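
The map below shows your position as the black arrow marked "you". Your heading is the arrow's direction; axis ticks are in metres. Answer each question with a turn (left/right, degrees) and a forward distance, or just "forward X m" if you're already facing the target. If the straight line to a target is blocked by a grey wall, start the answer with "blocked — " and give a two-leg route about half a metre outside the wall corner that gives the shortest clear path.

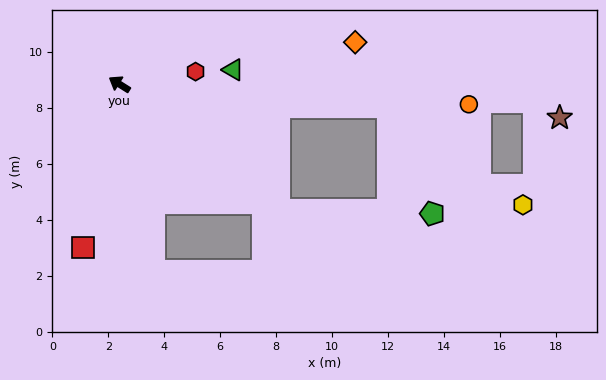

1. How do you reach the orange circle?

turn right 151°, forward 12.5 m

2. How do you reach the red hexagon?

turn right 138°, forward 2.8 m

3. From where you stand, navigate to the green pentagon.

blocked — turn left 174°, forward 7.3 m, then turn left 37°, forward 5.5 m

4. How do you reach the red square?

turn left 110°, forward 6.0 m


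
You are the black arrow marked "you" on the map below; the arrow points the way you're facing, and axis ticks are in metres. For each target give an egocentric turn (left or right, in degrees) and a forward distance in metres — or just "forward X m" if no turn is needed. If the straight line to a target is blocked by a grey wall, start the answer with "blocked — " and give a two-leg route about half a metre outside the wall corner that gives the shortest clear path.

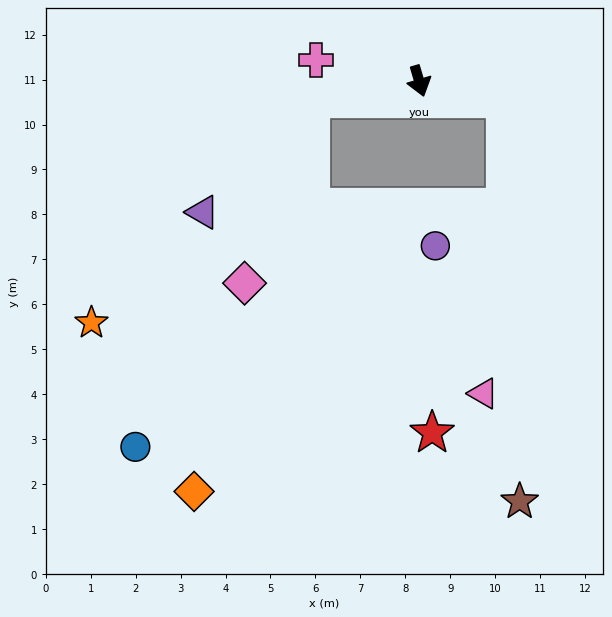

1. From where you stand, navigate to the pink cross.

turn right 118°, forward 2.3 m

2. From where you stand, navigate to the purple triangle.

blocked — turn right 97°, forward 2.4 m, then turn left 37°, forward 3.5 m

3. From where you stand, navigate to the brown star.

blocked — turn left 62°, forward 2.0 m, then turn right 76°, forward 9.0 m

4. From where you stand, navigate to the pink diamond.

blocked — turn right 97°, forward 2.4 m, then turn left 61°, forward 4.4 m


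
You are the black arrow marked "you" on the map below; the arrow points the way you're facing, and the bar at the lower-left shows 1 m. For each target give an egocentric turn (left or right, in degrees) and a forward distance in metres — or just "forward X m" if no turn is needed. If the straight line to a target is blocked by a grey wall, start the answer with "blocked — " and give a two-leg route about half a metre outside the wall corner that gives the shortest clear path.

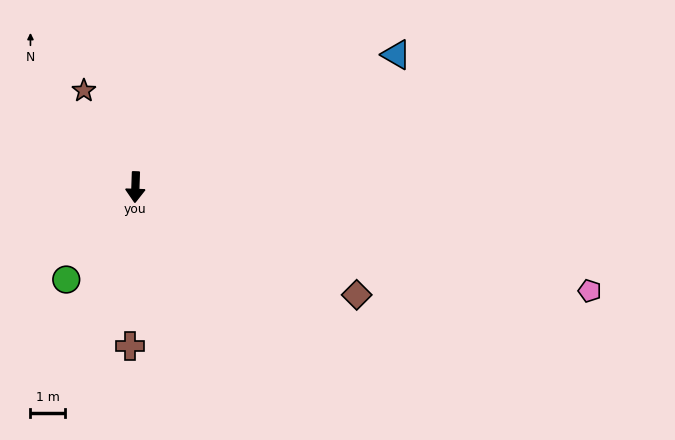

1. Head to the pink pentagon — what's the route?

turn left 79°, forward 13.6 m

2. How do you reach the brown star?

turn right 150°, forward 3.2 m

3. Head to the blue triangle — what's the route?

turn left 119°, forward 8.6 m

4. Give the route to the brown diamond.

turn left 66°, forward 7.2 m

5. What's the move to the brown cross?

forward 4.7 m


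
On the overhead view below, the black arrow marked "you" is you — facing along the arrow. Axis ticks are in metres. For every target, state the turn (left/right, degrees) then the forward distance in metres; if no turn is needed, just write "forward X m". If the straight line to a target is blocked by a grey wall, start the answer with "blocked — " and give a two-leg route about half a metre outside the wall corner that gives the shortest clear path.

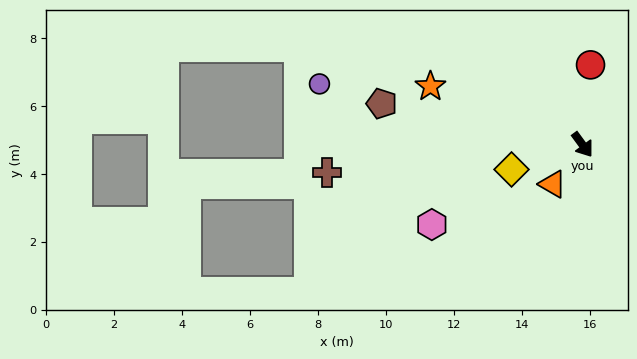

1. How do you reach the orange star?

turn right 147°, forward 4.8 m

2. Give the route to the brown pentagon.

turn right 138°, forward 6.0 m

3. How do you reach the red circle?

turn left 138°, forward 2.4 m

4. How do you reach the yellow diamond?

turn right 107°, forward 2.2 m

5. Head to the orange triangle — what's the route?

turn right 73°, forward 1.5 m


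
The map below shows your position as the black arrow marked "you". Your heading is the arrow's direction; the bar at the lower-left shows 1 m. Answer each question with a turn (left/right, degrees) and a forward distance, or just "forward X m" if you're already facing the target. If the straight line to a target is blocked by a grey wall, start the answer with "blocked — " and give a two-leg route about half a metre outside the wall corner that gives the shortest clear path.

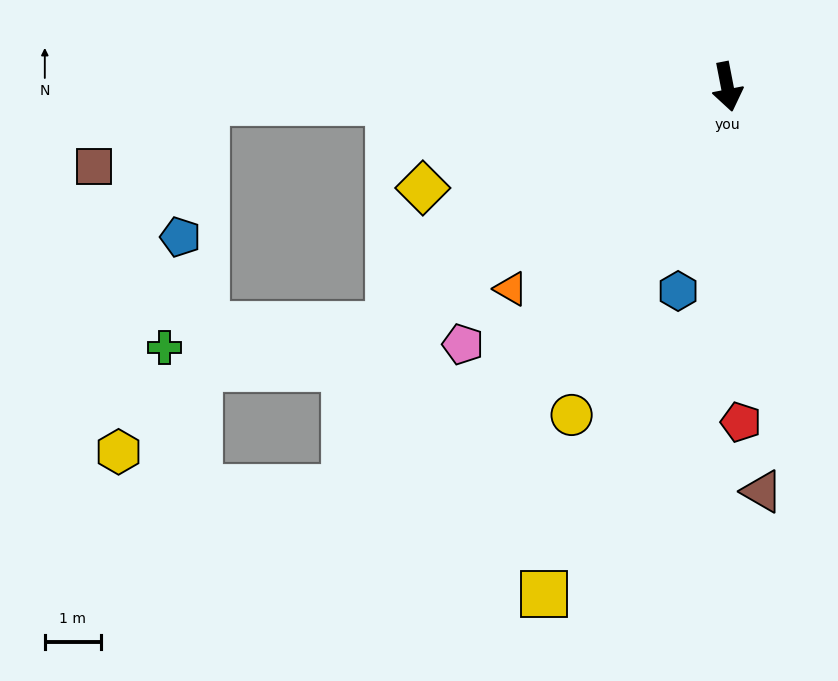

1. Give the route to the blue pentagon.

blocked — turn right 99°, forward 9.3 m, then turn left 77°, forward 2.5 m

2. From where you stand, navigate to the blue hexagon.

turn right 25°, forward 3.7 m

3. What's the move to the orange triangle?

turn right 58°, forward 5.3 m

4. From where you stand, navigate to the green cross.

blocked — turn right 66°, forward 7.4 m, then turn right 29°, forward 4.0 m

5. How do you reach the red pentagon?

turn right 9°, forward 6.0 m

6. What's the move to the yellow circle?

turn right 36°, forward 6.5 m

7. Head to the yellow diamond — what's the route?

turn right 83°, forward 5.7 m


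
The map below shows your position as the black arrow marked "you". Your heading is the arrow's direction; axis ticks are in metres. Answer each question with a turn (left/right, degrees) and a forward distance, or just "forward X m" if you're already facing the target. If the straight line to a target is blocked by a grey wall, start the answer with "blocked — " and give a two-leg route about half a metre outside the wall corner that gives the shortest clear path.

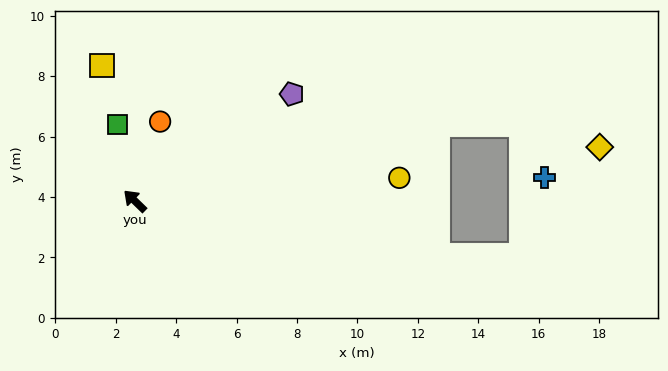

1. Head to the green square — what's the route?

turn right 33°, forward 2.6 m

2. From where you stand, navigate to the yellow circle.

turn right 131°, forward 8.8 m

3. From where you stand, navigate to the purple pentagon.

turn right 102°, forward 6.3 m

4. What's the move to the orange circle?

turn right 63°, forward 2.8 m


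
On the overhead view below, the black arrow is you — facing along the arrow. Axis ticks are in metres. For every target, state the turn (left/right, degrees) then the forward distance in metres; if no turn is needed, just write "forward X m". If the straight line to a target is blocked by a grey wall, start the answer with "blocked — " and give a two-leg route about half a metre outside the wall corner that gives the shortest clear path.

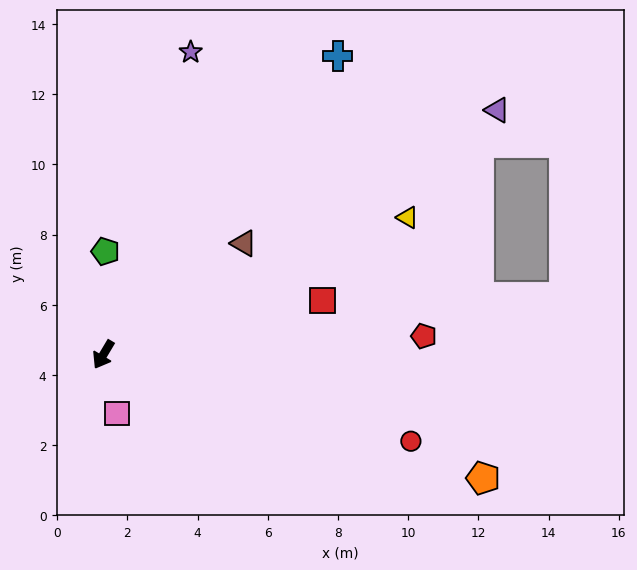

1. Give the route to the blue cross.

turn left 173°, forward 10.8 m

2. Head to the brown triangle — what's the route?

turn left 159°, forward 5.1 m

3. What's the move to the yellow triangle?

turn left 145°, forward 9.5 m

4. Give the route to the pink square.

turn left 44°, forward 1.7 m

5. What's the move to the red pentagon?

turn left 124°, forward 9.1 m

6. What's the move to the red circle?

turn left 105°, forward 9.1 m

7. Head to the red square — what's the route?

turn left 135°, forward 6.4 m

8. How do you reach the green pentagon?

turn right 150°, forward 2.9 m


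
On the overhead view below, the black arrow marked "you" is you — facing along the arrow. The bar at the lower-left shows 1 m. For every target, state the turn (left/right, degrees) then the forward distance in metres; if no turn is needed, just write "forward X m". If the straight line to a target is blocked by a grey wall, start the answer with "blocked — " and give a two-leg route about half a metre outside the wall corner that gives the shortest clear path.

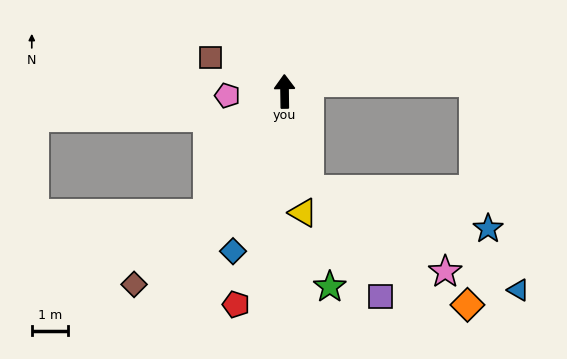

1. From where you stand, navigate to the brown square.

turn left 64°, forward 2.2 m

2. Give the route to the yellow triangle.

turn right 172°, forward 3.4 m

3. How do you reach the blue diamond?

turn left 161°, forward 4.6 m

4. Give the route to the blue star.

blocked — turn right 167°, forward 2.8 m, then turn left 64°, forward 5.1 m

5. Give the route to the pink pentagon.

turn left 93°, forward 1.6 m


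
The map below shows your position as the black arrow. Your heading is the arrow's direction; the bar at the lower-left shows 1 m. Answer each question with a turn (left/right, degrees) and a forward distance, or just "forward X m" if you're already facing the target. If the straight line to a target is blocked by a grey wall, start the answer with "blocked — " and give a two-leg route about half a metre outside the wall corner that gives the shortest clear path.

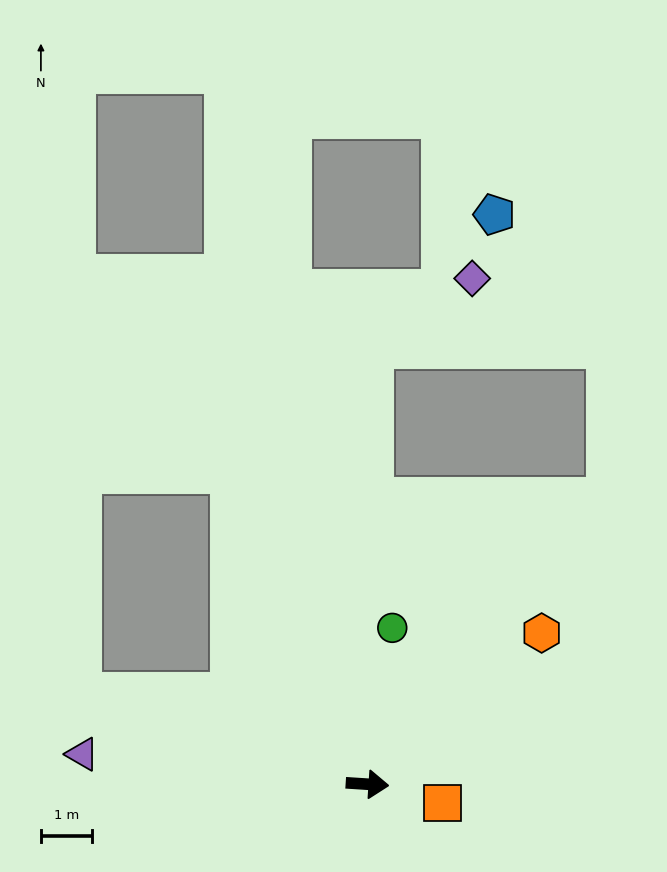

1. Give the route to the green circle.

turn left 85°, forward 3.1 m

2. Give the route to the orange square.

turn right 11°, forward 1.5 m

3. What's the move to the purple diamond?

blocked — turn left 93°, forward 8.6 m, then turn right 55°, forward 2.4 m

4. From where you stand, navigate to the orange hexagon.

turn left 45°, forward 4.5 m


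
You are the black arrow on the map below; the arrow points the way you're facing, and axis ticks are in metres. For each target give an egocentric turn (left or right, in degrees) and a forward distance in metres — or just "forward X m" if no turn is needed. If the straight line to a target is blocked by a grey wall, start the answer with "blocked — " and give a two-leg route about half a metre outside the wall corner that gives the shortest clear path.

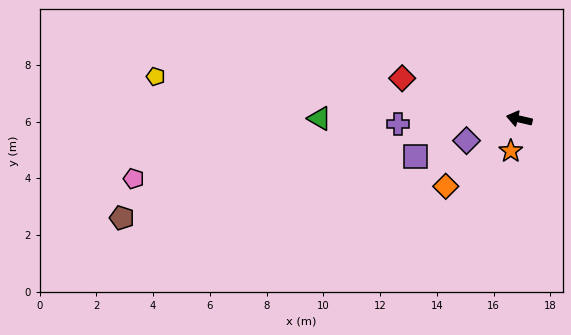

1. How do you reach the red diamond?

turn right 6°, forward 4.4 m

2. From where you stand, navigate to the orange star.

turn left 88°, forward 1.2 m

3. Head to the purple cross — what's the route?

turn left 15°, forward 4.3 m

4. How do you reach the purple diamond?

turn left 35°, forward 2.0 m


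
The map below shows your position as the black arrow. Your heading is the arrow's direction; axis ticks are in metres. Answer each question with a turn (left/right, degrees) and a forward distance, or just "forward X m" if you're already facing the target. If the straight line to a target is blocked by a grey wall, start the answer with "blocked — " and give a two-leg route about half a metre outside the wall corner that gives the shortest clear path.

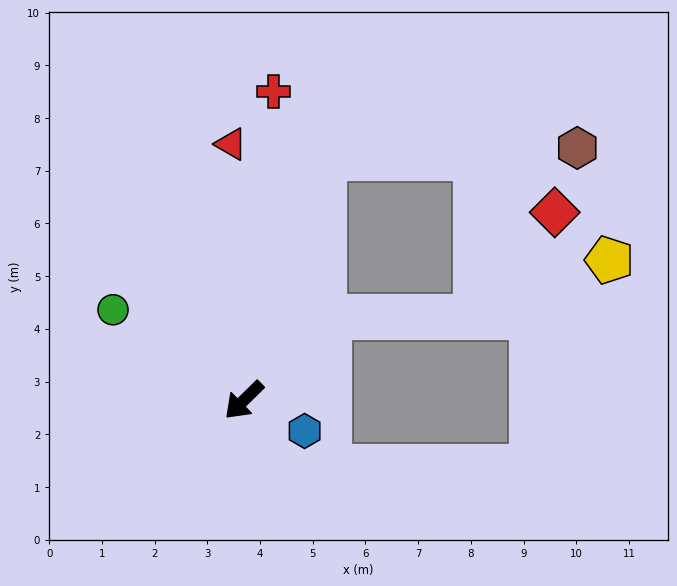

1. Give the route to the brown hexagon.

blocked — turn right 153°, forward 4.8 m, then turn right 69°, forward 4.8 m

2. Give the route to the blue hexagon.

turn left 109°, forward 1.3 m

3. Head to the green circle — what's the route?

turn right 79°, forward 3.0 m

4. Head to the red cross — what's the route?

turn right 140°, forward 5.9 m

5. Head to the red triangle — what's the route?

turn right 132°, forward 4.9 m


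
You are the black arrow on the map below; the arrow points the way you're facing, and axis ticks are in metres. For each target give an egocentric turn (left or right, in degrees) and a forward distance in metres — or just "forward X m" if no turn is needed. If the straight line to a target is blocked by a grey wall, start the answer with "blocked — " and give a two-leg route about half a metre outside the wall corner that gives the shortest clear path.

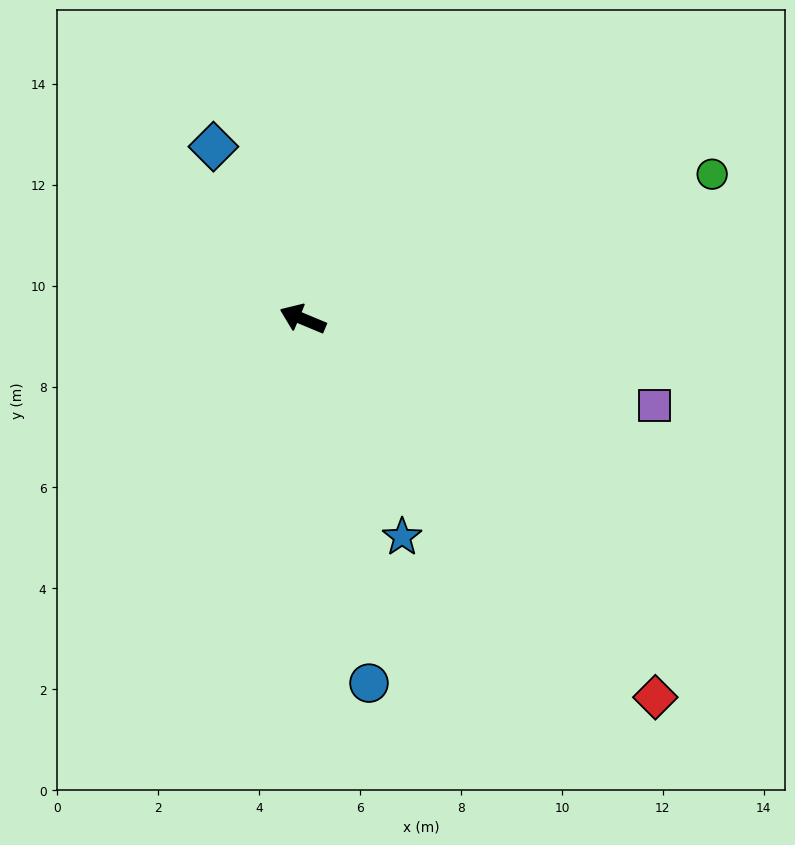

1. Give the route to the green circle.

turn right 138°, forward 8.6 m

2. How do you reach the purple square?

turn right 171°, forward 7.2 m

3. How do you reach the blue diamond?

turn right 40°, forward 3.8 m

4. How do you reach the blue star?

turn left 137°, forward 4.7 m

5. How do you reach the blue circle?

turn left 123°, forward 7.3 m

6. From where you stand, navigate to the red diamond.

turn left 156°, forward 10.2 m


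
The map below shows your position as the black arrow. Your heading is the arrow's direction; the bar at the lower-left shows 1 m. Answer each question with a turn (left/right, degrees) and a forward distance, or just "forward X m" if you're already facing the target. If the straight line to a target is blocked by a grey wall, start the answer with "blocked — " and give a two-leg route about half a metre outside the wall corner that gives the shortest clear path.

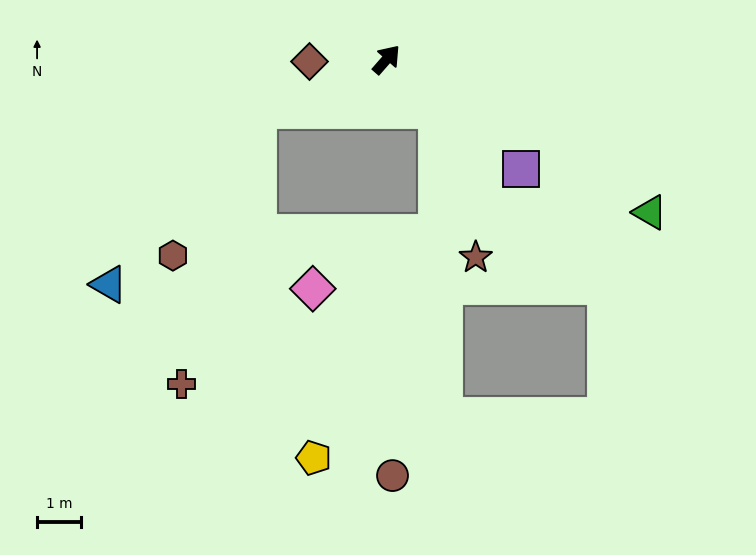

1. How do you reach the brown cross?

blocked — turn left 153°, forward 3.2 m, then turn left 52°, forward 6.6 m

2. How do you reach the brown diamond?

turn left 133°, forward 1.8 m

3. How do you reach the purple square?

turn right 88°, forward 4.0 m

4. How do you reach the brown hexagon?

blocked — turn left 153°, forward 3.2 m, then turn left 38°, forward 3.9 m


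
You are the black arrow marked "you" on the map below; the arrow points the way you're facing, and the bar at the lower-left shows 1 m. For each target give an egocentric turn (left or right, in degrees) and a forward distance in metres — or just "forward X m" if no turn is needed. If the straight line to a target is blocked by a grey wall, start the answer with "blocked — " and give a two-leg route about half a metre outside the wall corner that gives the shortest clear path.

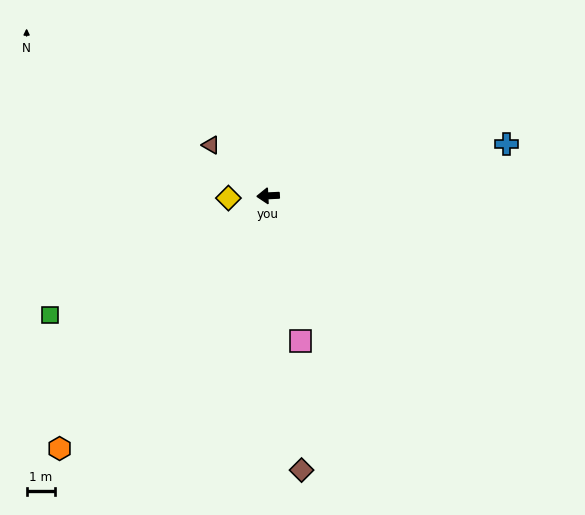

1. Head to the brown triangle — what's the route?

turn right 44°, forward 2.7 m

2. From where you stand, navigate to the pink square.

turn left 100°, forward 5.2 m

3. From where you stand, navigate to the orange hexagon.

turn left 48°, forward 11.6 m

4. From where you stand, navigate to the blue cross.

turn right 170°, forward 8.6 m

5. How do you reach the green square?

turn left 26°, forward 8.8 m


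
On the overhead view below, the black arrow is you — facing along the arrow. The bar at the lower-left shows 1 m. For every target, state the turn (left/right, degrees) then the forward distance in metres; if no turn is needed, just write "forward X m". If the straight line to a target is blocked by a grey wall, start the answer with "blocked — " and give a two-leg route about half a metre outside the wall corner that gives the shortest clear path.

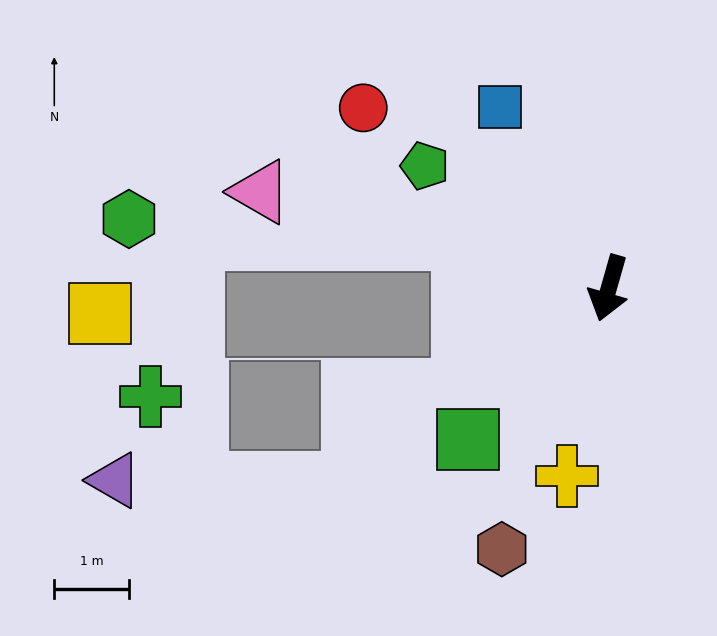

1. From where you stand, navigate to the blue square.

turn right 133°, forward 2.8 m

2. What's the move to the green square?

turn right 27°, forward 2.8 m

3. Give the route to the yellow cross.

turn left 3°, forward 2.6 m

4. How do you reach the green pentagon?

turn right 108°, forward 3.0 m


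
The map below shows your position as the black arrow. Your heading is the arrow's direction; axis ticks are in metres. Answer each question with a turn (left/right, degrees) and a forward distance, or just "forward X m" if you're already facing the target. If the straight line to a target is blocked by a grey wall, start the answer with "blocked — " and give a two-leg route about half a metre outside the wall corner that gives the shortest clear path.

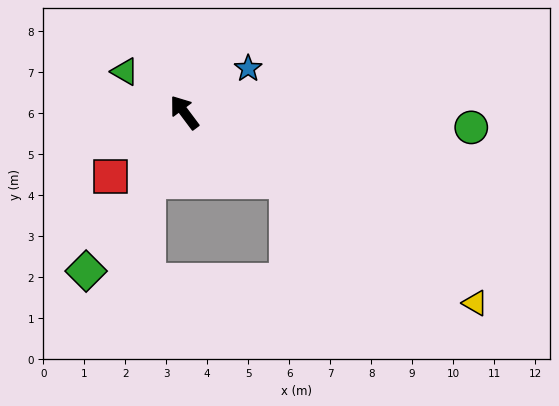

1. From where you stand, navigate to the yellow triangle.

turn right 160°, forward 8.5 m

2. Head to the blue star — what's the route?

turn right 92°, forward 1.9 m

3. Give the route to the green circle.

turn right 130°, forward 7.0 m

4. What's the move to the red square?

turn left 94°, forward 2.4 m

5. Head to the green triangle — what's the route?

turn left 19°, forward 1.8 m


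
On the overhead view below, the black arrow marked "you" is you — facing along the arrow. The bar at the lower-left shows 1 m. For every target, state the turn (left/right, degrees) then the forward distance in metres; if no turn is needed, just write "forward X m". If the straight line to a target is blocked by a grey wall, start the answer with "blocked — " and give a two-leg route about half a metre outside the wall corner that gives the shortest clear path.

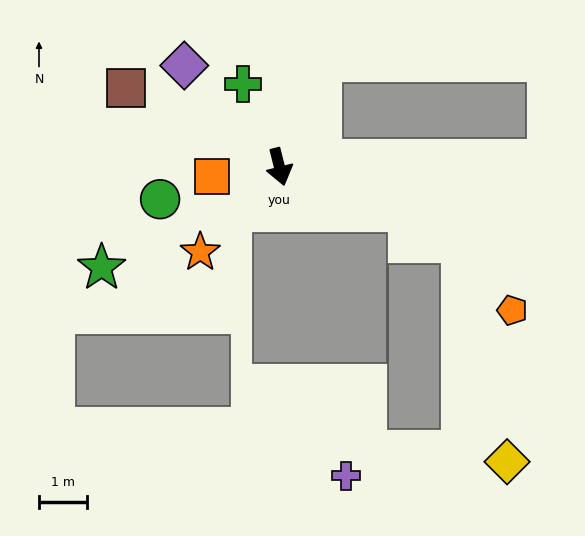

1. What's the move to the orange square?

turn right 96°, forward 1.4 m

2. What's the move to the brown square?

turn right 131°, forward 3.6 m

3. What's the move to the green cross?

turn right 170°, forward 1.9 m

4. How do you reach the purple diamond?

turn right 151°, forward 2.9 m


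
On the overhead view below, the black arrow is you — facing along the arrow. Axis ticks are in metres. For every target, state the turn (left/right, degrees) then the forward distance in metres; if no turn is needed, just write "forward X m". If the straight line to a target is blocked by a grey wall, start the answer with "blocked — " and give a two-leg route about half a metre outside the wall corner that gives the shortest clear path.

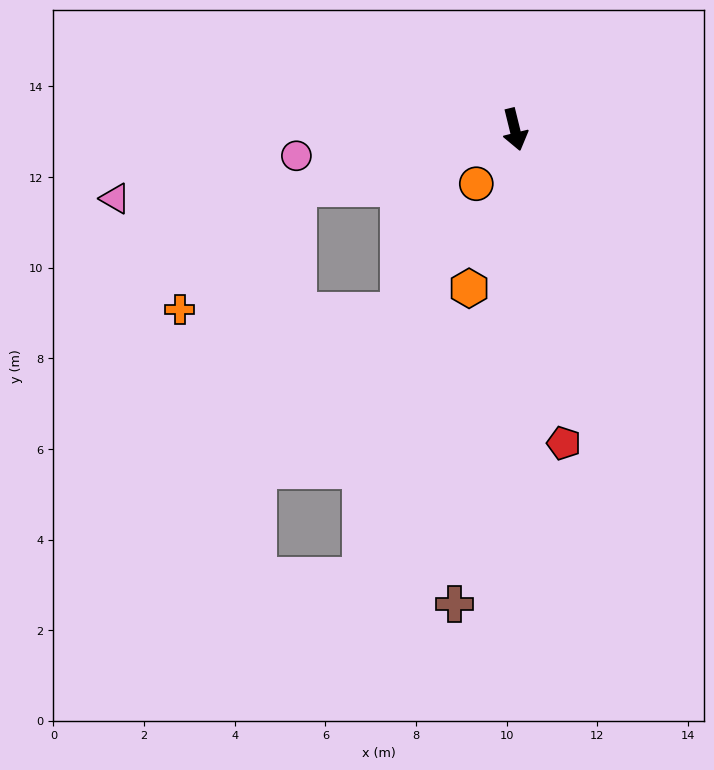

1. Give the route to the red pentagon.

turn right 5°, forward 7.0 m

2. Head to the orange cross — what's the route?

blocked — turn right 89°, forward 5.0 m, then turn left 31°, forward 3.7 m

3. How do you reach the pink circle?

turn right 97°, forward 4.9 m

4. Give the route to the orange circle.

turn right 49°, forward 1.5 m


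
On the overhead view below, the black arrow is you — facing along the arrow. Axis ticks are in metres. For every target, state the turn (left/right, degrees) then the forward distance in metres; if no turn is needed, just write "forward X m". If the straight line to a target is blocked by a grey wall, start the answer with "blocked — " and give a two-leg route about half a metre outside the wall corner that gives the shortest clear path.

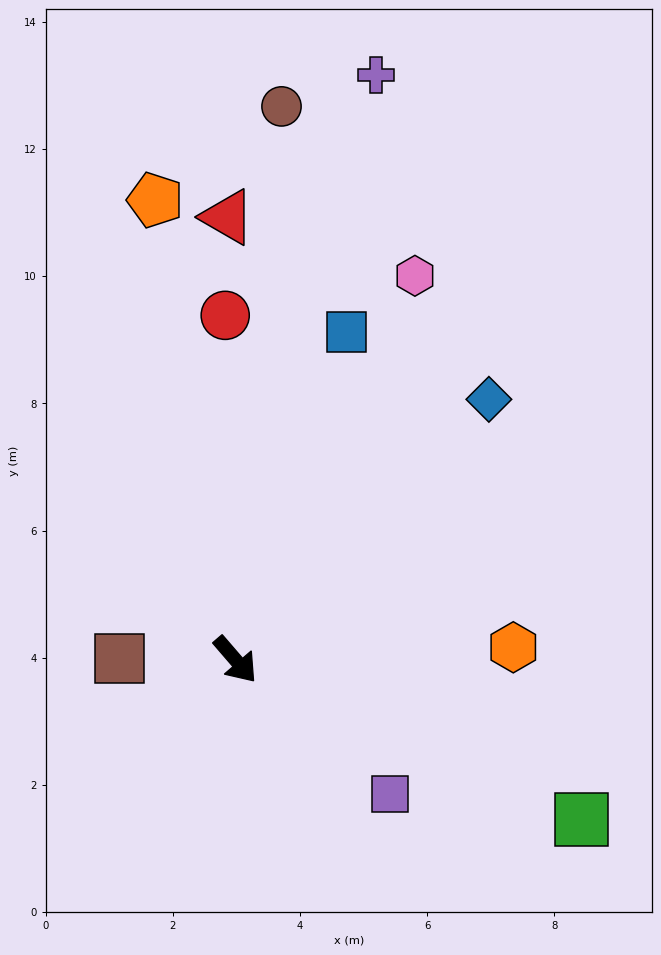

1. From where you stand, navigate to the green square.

turn left 24°, forward 6.0 m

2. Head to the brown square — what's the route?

turn right 132°, forward 1.8 m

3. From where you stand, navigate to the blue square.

turn left 121°, forward 5.4 m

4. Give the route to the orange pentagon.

turn left 149°, forward 7.3 m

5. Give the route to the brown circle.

turn left 134°, forward 8.7 m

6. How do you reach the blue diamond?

turn left 95°, forward 5.7 m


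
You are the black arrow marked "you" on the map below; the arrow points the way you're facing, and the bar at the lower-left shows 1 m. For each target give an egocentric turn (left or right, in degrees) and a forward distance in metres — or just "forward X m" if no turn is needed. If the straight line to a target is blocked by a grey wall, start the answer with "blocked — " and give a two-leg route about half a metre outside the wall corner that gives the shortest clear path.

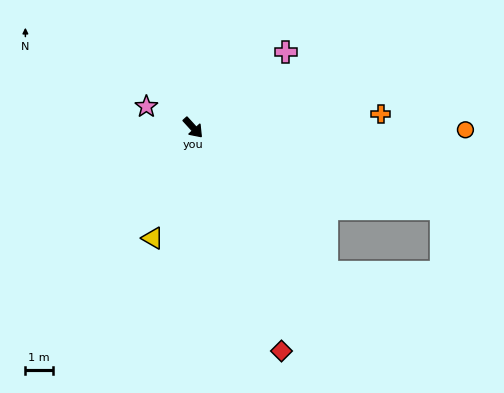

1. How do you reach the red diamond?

turn right 21°, forward 8.8 m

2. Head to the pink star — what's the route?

turn right 157°, forward 1.9 m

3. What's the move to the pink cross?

turn left 87°, forward 4.4 m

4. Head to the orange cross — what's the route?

turn left 52°, forward 6.9 m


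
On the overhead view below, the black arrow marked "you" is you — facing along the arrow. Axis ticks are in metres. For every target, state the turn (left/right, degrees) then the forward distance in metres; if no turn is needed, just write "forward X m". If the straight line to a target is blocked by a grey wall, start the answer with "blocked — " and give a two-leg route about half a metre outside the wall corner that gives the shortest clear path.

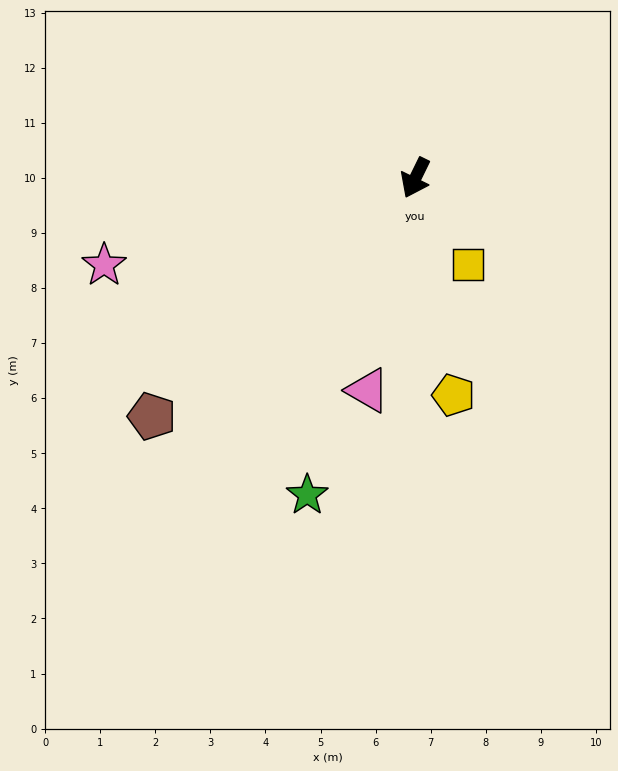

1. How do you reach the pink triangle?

turn left 13°, forward 4.0 m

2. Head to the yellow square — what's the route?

turn left 57°, forward 1.8 m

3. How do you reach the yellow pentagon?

turn left 36°, forward 4.0 m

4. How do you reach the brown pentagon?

turn right 22°, forward 6.5 m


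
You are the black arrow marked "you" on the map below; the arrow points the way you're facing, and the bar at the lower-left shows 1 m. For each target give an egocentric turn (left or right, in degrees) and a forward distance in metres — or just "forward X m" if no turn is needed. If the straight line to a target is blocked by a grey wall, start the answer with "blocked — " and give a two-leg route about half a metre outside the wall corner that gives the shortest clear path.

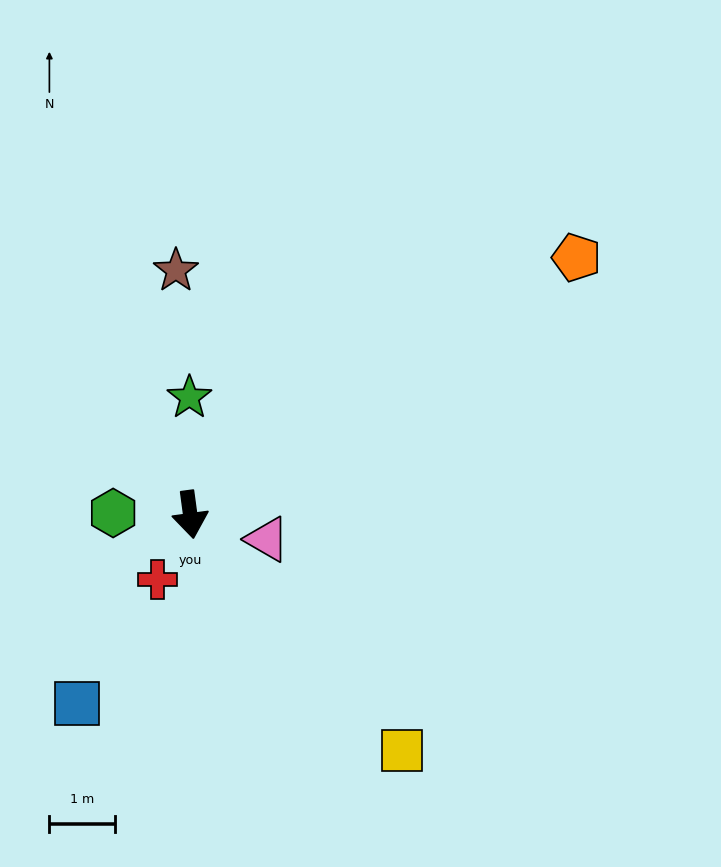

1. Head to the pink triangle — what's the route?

turn left 65°, forward 1.2 m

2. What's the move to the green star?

turn left 173°, forward 1.8 m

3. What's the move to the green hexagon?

turn right 99°, forward 1.2 m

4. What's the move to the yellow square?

turn left 34°, forward 4.9 m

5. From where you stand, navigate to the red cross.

turn right 34°, forward 1.1 m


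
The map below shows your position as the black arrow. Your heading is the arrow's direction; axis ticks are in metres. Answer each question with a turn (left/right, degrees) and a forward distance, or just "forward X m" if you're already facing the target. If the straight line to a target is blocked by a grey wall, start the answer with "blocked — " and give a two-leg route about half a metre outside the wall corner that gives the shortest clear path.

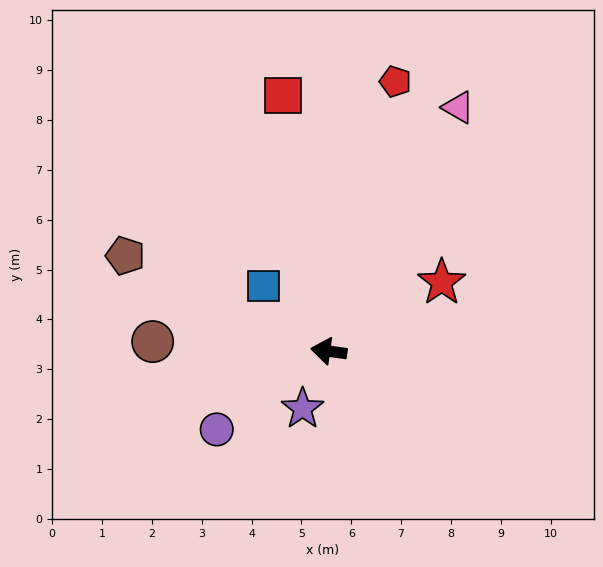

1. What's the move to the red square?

turn right 72°, forward 5.2 m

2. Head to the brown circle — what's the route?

turn left 5°, forward 3.5 m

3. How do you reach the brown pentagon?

turn right 17°, forward 4.5 m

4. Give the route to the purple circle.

turn left 43°, forward 2.7 m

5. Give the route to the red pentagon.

turn right 96°, forward 5.6 m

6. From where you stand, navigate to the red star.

turn right 141°, forward 2.7 m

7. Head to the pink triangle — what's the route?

turn right 110°, forward 5.5 m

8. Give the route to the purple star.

turn left 74°, forward 1.3 m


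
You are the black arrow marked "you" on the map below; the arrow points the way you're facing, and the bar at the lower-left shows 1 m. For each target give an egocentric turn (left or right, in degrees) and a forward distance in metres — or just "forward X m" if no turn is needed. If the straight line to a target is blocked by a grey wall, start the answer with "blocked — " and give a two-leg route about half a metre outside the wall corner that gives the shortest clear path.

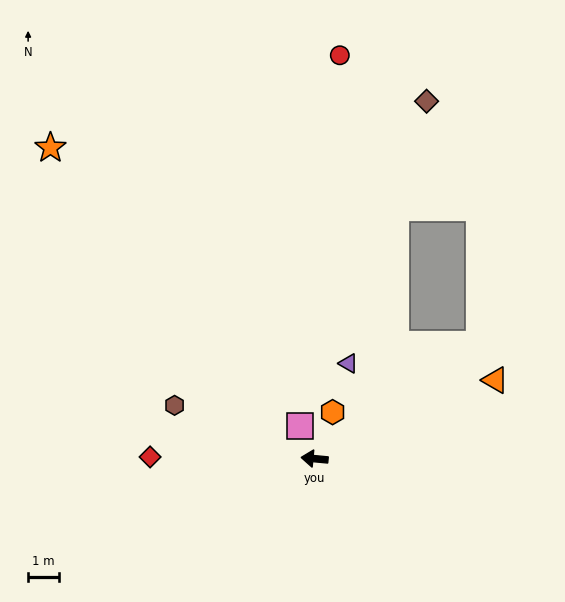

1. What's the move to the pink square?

turn right 60°, forward 1.1 m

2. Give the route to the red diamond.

turn left 5°, forward 5.2 m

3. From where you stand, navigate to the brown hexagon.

turn right 15°, forward 4.8 m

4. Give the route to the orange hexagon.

turn right 106°, forward 1.6 m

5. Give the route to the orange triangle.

turn right 151°, forward 6.3 m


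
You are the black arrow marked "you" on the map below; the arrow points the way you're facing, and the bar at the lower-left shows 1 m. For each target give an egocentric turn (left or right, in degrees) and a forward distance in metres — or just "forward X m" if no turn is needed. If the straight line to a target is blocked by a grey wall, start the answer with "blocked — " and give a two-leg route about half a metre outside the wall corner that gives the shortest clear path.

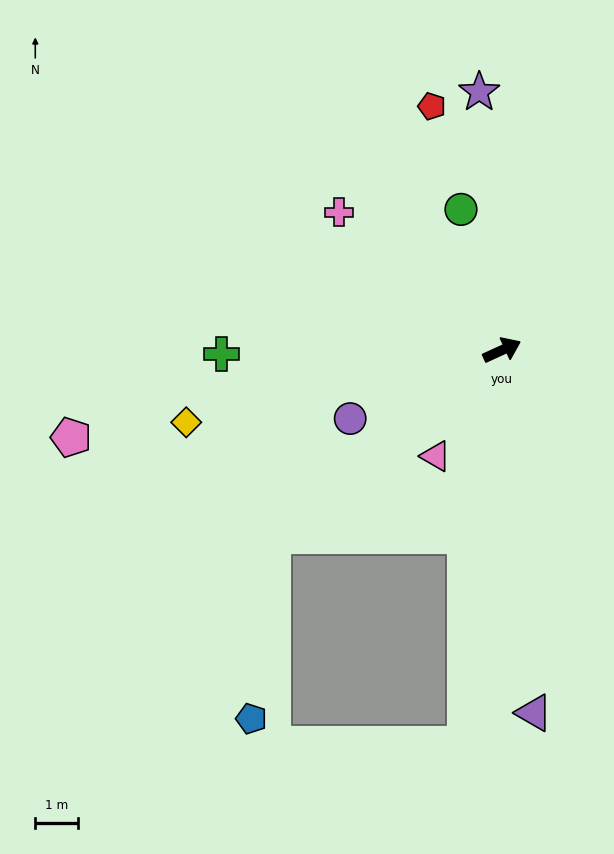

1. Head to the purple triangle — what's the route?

turn right 110°, forward 8.5 m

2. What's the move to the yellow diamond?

turn left 168°, forward 7.6 m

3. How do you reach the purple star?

turn left 70°, forward 6.0 m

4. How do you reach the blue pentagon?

blocked — turn right 166°, forward 6.9 m, then turn left 45°, forward 4.3 m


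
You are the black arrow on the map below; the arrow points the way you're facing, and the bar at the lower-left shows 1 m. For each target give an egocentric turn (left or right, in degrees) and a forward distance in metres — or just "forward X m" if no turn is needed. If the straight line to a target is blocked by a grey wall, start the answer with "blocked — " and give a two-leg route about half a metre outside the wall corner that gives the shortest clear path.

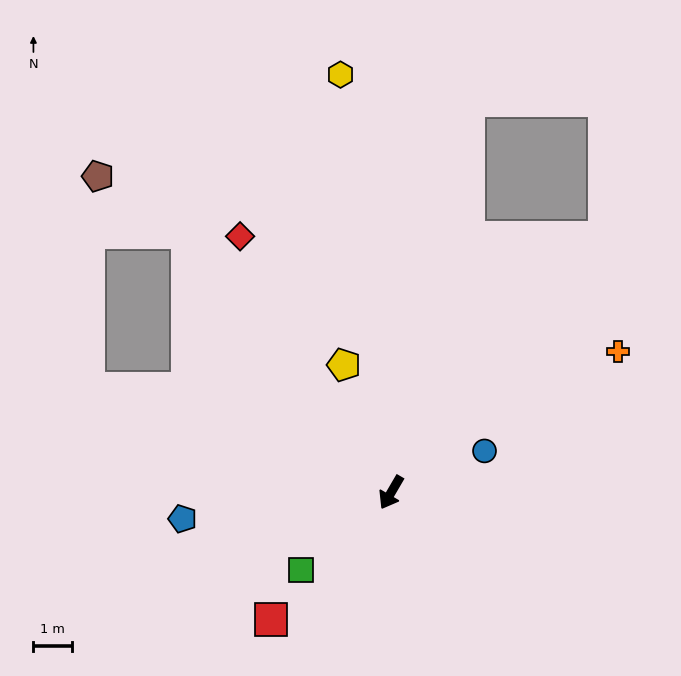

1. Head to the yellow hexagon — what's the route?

turn right 143°, forward 10.9 m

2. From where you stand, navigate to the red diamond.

turn right 119°, forward 7.7 m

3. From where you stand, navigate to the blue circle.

turn left 144°, forward 2.7 m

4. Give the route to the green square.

turn right 19°, forward 3.1 m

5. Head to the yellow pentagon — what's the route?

turn right 129°, forward 3.5 m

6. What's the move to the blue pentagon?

turn right 53°, forward 5.5 m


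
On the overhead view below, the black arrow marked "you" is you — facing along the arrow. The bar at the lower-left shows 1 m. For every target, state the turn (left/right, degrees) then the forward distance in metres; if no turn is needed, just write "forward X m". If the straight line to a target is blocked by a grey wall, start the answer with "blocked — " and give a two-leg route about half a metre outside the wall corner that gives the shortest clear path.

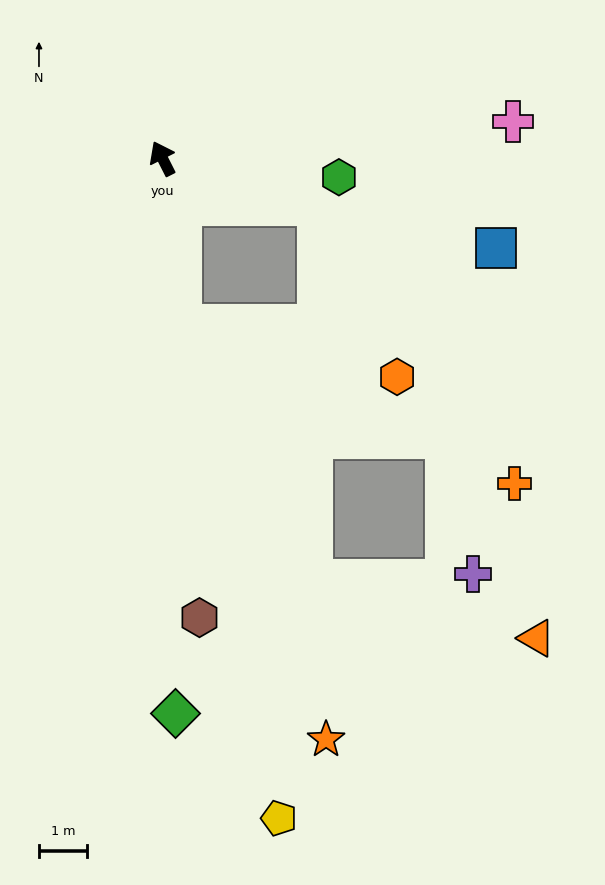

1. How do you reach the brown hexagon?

turn left 158°, forward 9.6 m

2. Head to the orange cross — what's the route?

blocked — turn right 134°, forward 3.4 m, then turn right 38°, forward 7.1 m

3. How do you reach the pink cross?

turn right 111°, forward 7.3 m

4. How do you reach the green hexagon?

turn right 123°, forward 3.7 m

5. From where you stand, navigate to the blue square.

turn right 132°, forward 7.2 m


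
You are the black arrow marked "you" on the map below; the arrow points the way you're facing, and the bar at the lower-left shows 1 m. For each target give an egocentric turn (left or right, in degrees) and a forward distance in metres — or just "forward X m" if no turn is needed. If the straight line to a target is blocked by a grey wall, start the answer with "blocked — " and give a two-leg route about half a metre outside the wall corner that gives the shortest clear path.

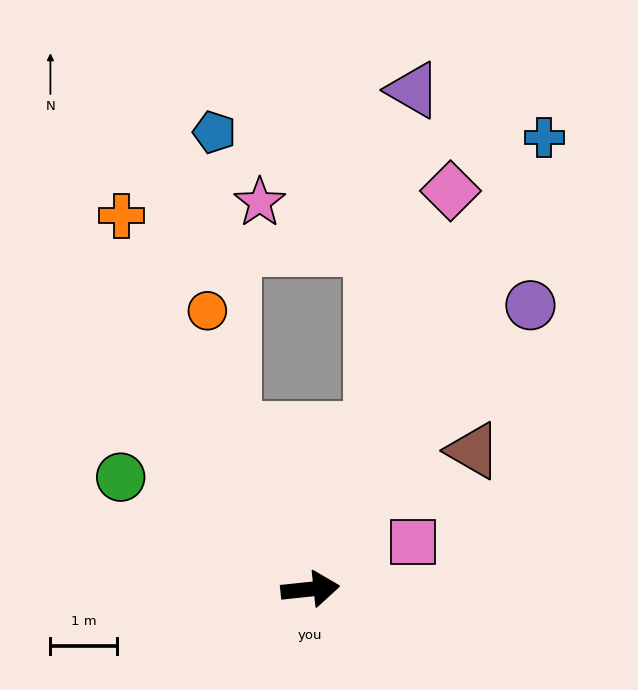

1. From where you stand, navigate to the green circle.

turn left 143°, forward 3.3 m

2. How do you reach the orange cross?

turn left 111°, forward 6.3 m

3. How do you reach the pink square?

turn left 19°, forward 1.7 m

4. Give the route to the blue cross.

turn left 57°, forward 7.7 m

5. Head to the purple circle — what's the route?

turn left 46°, forward 5.4 m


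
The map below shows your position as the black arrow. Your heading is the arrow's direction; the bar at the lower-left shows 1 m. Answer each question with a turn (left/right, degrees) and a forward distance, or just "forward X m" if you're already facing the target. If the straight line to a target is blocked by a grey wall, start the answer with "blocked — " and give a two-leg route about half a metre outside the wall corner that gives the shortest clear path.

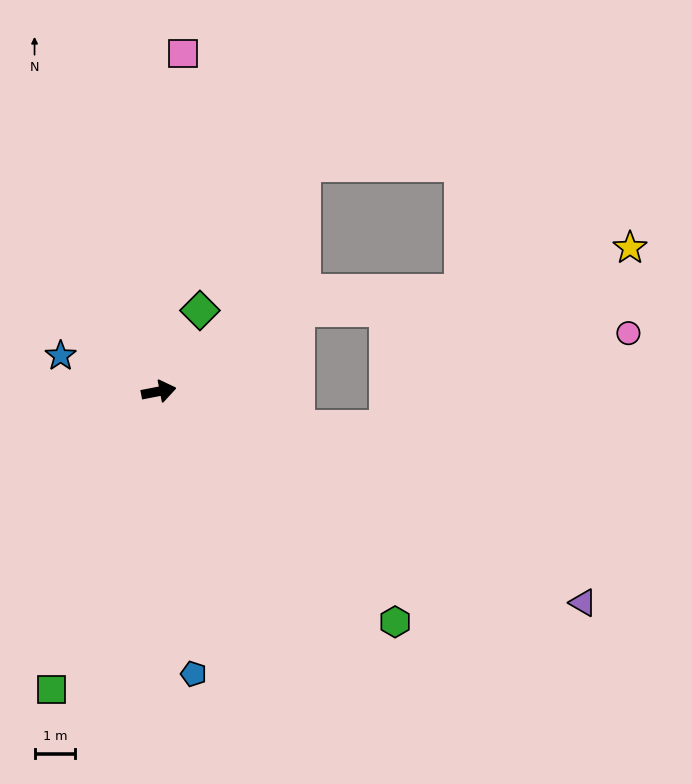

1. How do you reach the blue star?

turn left 149°, forward 2.6 m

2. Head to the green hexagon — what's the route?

turn right 55°, forward 8.2 m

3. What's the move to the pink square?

turn left 75°, forward 8.4 m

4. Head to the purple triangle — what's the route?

turn right 37°, forward 11.7 m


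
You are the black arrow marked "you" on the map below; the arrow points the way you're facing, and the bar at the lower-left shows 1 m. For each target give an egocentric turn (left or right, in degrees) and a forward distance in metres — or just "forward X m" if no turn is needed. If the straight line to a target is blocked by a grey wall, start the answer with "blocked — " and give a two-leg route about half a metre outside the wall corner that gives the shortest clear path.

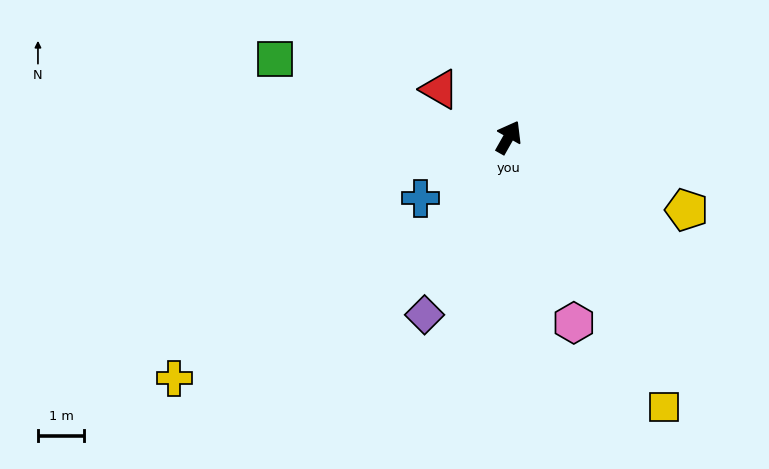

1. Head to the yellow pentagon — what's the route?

turn right 83°, forward 4.2 m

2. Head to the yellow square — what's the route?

turn right 121°, forward 6.8 m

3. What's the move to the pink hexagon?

turn right 131°, forward 4.3 m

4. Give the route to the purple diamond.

turn right 176°, forward 4.3 m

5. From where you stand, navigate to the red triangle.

turn left 85°, forward 1.8 m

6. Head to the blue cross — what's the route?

turn left 154°, forward 2.3 m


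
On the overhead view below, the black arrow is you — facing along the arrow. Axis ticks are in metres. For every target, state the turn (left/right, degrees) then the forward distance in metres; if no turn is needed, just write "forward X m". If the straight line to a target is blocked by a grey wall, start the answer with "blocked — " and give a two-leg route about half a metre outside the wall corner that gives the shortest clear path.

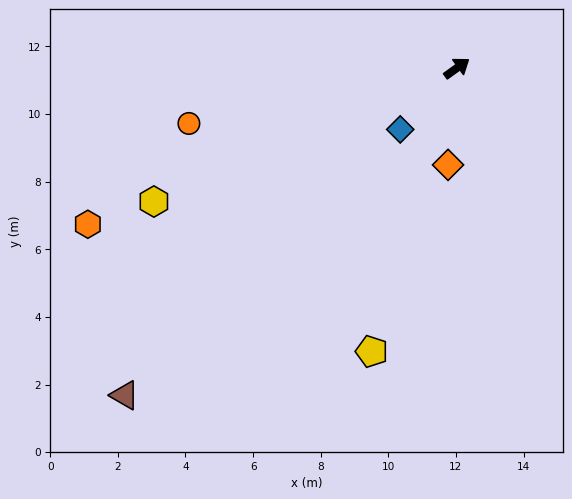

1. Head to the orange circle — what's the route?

turn left 156°, forward 8.1 m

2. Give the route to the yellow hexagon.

turn left 168°, forward 9.8 m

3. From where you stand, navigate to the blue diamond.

turn right 168°, forward 2.5 m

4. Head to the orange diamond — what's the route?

turn right 131°, forward 2.9 m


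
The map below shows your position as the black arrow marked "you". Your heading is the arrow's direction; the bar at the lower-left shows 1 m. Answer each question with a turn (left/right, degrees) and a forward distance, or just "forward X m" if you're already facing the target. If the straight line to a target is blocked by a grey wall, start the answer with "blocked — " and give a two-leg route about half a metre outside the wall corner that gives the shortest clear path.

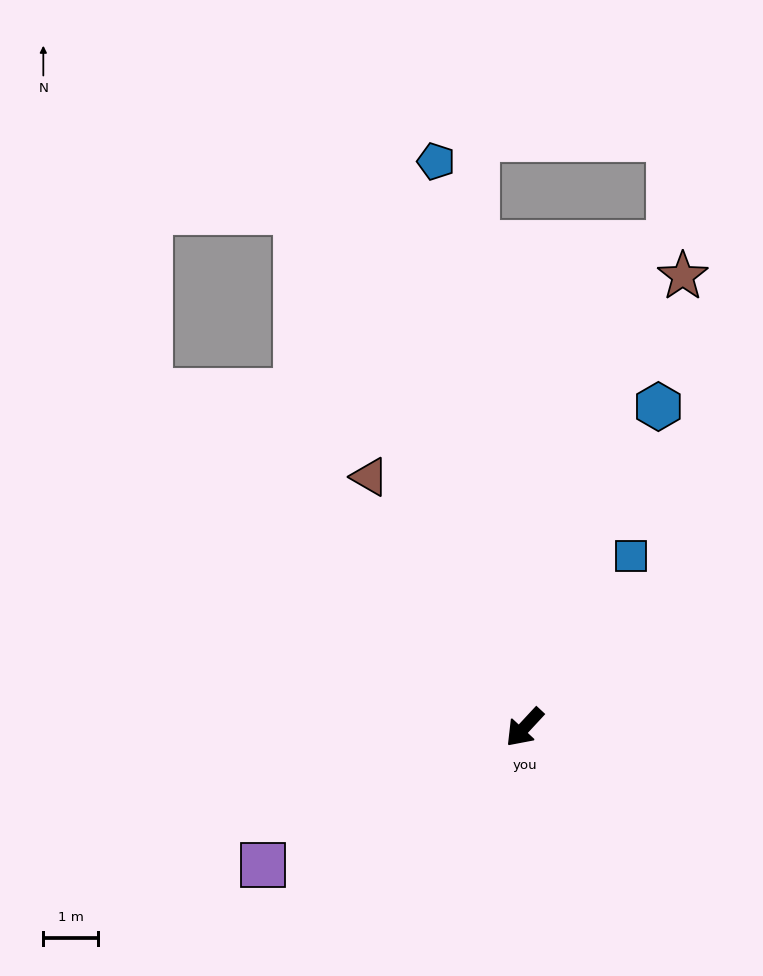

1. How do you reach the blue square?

turn right 169°, forward 3.7 m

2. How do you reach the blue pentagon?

turn right 128°, forward 10.5 m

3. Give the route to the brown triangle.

turn right 105°, forward 5.4 m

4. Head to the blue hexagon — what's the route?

turn right 160°, forward 6.4 m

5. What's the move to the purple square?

turn right 19°, forward 5.4 m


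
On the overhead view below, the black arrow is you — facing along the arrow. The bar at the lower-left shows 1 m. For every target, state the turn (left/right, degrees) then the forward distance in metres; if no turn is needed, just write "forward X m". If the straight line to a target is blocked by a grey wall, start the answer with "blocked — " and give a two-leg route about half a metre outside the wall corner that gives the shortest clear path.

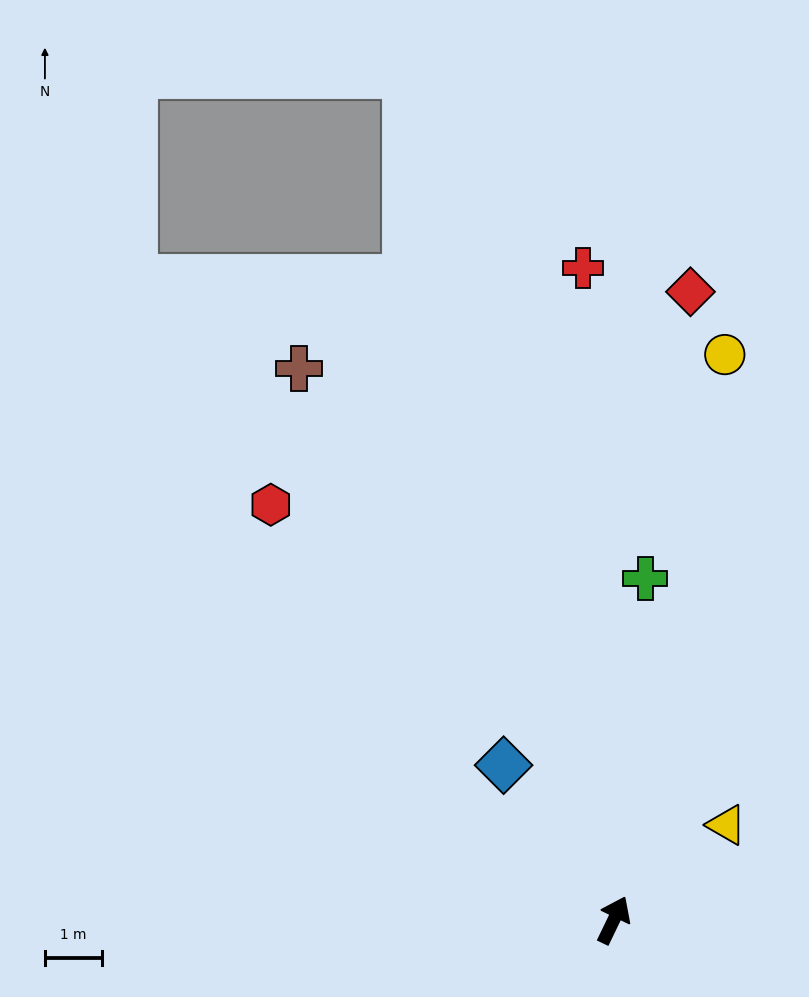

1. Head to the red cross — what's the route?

turn left 28°, forward 11.5 m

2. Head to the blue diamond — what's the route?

turn left 61°, forward 3.4 m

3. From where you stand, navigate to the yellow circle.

turn left 15°, forward 10.2 m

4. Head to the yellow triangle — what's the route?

turn right 24°, forward 2.6 m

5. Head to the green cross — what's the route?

turn left 20°, forward 6.1 m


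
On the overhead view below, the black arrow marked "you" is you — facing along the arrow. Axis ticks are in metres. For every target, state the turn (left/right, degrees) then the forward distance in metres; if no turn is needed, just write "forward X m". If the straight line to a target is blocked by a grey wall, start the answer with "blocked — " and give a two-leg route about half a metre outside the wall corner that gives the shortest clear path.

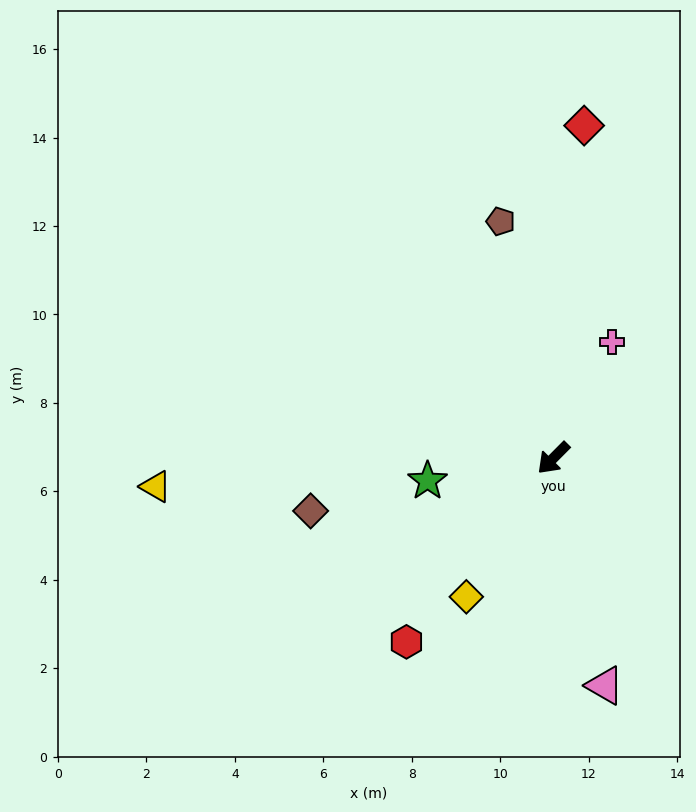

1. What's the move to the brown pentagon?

turn right 123°, forward 5.5 m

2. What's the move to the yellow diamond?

turn left 13°, forward 3.7 m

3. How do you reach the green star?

turn right 35°, forward 2.9 m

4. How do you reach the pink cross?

turn right 162°, forward 2.9 m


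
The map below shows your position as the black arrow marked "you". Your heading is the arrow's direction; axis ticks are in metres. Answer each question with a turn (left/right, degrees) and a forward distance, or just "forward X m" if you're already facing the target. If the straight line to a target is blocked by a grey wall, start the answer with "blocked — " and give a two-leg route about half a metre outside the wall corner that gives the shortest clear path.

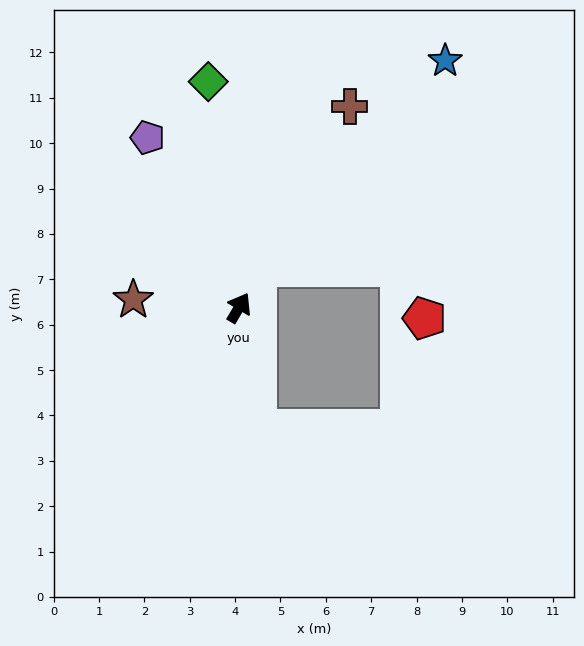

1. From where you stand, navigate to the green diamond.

turn left 38°, forward 5.0 m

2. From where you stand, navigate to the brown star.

turn left 116°, forward 2.3 m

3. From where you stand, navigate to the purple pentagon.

turn left 59°, forward 4.3 m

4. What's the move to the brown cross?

forward 5.1 m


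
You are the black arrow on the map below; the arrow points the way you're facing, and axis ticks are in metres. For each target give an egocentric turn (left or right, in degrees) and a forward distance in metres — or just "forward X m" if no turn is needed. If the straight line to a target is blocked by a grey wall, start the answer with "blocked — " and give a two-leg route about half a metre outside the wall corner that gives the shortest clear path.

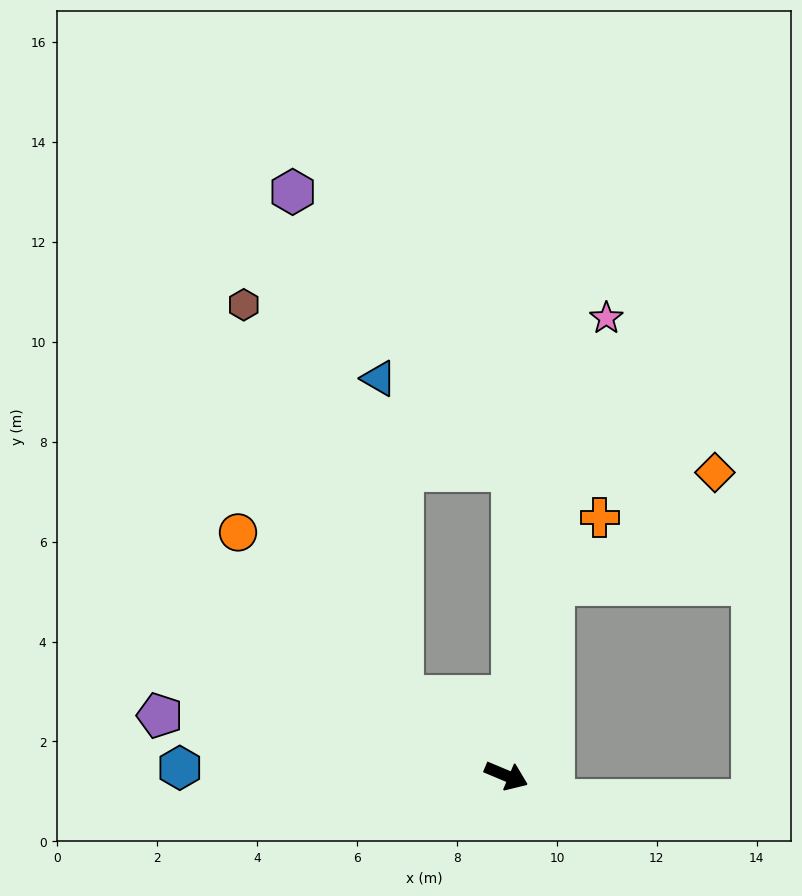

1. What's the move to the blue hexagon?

turn right 159°, forward 6.5 m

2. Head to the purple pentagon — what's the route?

turn right 167°, forward 7.0 m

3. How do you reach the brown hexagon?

blocked — turn left 166°, forward 2.6 m, then turn right 31°, forward 8.5 m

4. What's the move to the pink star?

turn left 100°, forward 9.4 m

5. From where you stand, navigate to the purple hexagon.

blocked — turn left 166°, forward 2.6 m, then turn right 41°, forward 10.3 m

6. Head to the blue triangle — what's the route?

blocked — turn left 166°, forward 2.6 m, then turn right 49°, forward 6.4 m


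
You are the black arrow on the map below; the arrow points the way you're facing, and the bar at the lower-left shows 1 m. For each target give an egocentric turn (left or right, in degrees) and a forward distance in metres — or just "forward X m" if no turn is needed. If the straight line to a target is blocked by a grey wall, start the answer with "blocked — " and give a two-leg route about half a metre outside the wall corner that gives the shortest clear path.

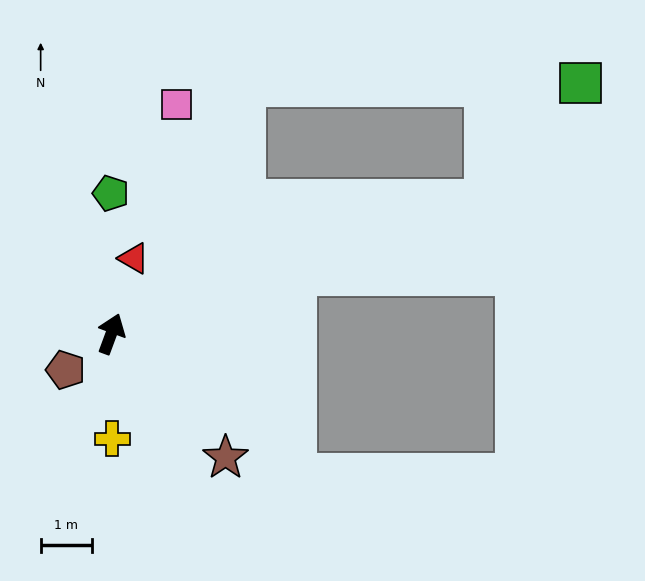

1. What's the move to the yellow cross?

turn right 159°, forward 2.1 m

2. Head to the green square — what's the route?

blocked — turn right 50°, forward 7.8 m, then turn left 32°, forward 3.0 m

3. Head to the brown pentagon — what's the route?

turn left 149°, forward 1.1 m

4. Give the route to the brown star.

turn right 117°, forward 3.3 m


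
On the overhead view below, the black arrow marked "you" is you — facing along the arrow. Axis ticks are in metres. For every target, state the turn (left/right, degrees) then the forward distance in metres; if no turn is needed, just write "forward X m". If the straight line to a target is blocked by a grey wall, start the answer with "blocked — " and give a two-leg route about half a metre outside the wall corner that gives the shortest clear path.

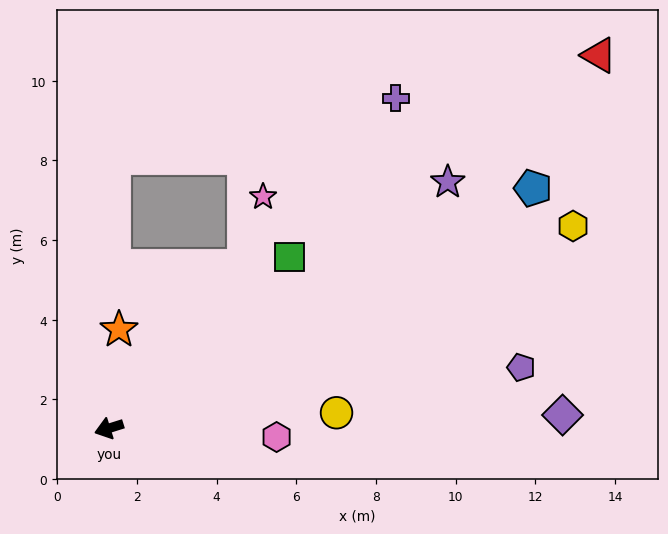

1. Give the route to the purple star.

turn right 161°, forward 10.5 m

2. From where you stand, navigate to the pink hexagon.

turn left 160°, forward 4.2 m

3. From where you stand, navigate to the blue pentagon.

turn right 168°, forward 12.2 m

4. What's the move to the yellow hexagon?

turn right 174°, forward 12.7 m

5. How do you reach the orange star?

turn right 113°, forward 2.5 m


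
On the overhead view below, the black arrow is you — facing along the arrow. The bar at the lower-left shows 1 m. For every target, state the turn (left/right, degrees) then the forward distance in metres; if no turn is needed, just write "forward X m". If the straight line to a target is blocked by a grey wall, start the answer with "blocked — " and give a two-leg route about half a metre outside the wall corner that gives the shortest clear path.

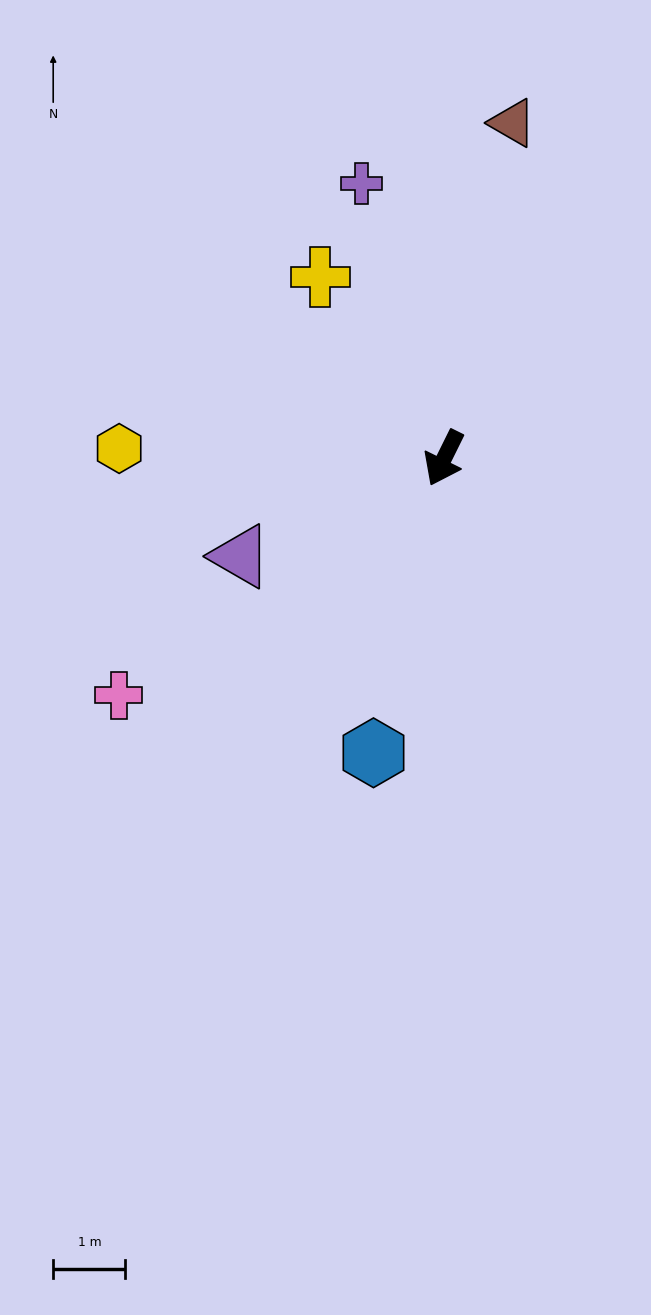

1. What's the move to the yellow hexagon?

turn right 65°, forward 4.5 m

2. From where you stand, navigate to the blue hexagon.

turn left 13°, forward 4.2 m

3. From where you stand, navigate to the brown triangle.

turn right 165°, forward 4.7 m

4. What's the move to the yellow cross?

turn right 119°, forward 3.0 m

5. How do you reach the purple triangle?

turn right 38°, forward 3.1 m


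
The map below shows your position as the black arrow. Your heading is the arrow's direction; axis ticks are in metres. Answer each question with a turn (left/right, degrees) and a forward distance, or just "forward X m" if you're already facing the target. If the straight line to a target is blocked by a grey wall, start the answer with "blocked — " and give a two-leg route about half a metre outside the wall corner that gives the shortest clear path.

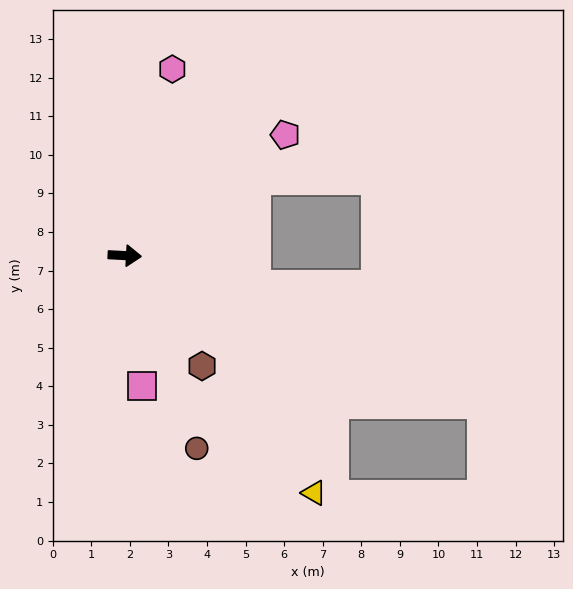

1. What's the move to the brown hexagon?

turn right 52°, forward 3.5 m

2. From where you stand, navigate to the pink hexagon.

turn left 79°, forward 5.0 m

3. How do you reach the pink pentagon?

turn left 40°, forward 5.2 m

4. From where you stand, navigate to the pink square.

turn right 79°, forward 3.4 m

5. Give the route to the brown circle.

turn right 66°, forward 5.3 m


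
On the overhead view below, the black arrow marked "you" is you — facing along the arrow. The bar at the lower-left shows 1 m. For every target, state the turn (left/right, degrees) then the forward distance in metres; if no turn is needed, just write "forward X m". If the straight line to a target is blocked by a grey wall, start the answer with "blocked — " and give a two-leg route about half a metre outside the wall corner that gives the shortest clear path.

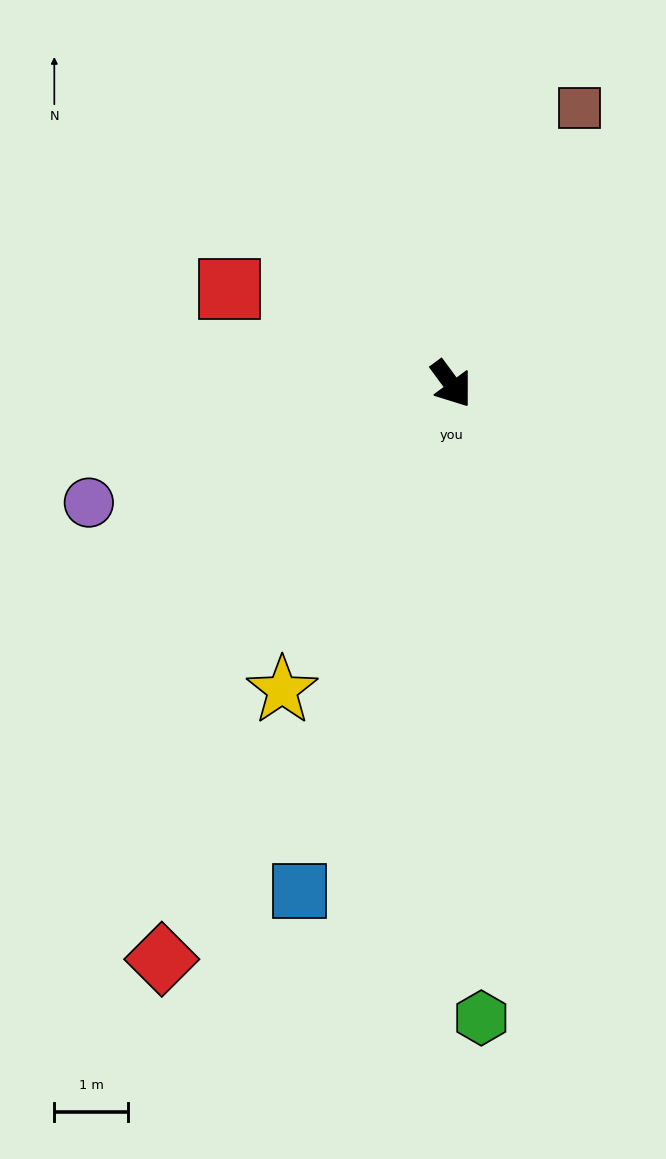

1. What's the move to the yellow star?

turn right 65°, forward 4.8 m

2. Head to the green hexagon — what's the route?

turn right 34°, forward 8.7 m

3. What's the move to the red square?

turn right 150°, forward 3.3 m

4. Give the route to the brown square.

turn left 119°, forward 4.1 m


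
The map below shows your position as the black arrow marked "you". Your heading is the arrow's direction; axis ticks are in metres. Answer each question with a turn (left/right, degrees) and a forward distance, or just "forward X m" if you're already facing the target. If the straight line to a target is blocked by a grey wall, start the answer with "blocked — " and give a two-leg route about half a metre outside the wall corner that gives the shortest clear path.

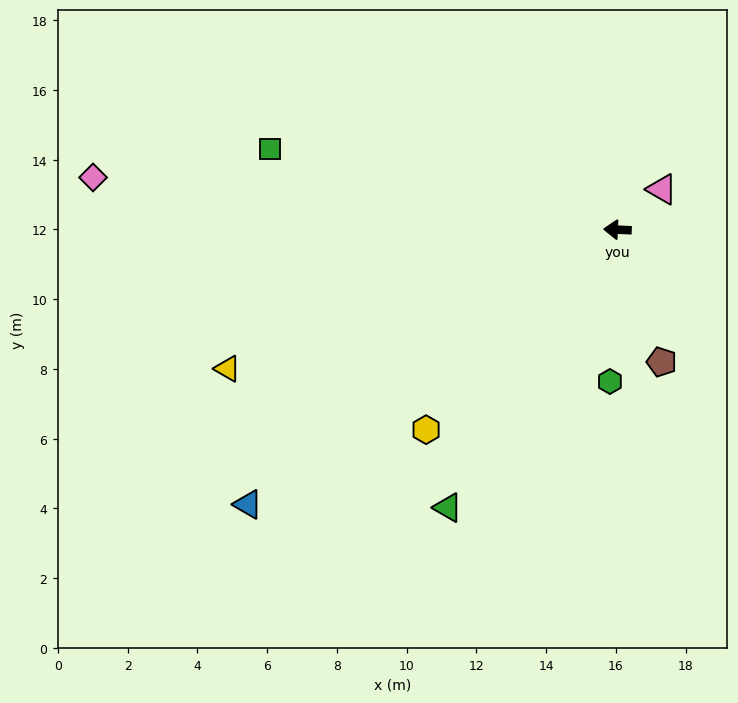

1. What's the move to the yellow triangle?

turn left 22°, forward 11.9 m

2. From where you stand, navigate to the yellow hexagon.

turn left 49°, forward 7.9 m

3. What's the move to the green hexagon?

turn left 90°, forward 4.4 m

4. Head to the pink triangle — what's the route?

turn right 135°, forward 1.7 m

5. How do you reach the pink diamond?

turn right 3°, forward 15.1 m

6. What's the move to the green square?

turn right 11°, forward 10.2 m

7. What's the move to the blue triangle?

turn left 39°, forward 13.2 m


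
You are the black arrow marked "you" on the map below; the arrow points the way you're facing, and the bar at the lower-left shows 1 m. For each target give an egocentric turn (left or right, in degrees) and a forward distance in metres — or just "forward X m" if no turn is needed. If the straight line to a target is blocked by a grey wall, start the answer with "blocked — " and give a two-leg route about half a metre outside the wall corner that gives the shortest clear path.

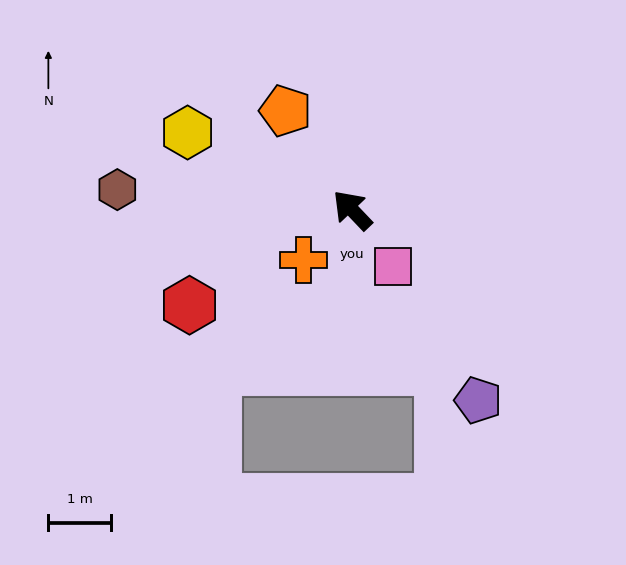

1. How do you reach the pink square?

turn left 172°, forward 1.1 m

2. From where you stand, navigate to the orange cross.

turn left 92°, forward 1.1 m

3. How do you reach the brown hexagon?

turn left 41°, forward 3.8 m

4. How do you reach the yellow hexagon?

turn left 21°, forward 2.9 m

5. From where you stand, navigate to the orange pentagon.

turn right 10°, forward 1.9 m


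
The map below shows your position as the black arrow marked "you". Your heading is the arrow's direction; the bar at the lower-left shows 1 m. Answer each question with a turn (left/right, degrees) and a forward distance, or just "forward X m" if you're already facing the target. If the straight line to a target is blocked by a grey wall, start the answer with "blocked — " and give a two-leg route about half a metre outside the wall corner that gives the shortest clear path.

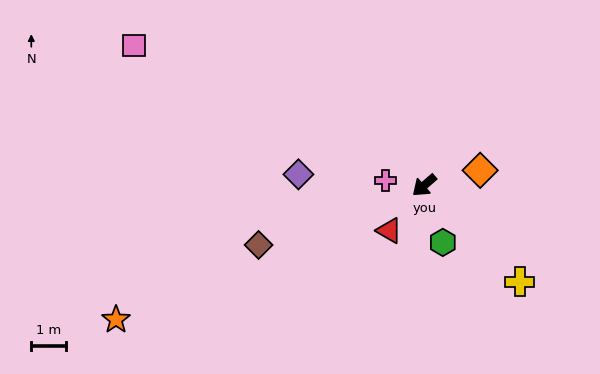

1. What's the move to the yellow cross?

turn left 94°, forward 3.9 m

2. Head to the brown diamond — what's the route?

turn right 21°, forward 5.1 m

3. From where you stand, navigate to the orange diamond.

turn left 154°, forward 1.7 m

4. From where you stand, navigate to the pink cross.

turn right 48°, forward 1.1 m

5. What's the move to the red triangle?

turn left 11°, forward 1.6 m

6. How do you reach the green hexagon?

turn left 67°, forward 1.7 m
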